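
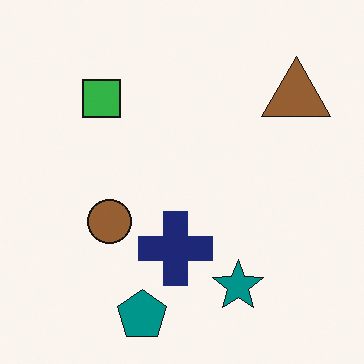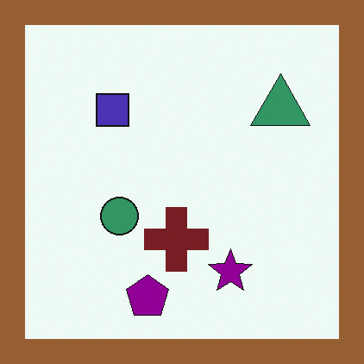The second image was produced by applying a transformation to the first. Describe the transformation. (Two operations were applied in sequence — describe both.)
The transformation is: hue-shifted through roughly a third of the color wheel, then framed with a brown border.

Every shape's color has rotated by the same amount around the hue wheel — a uniform hue shift. A solid brown frame runs around the edge of the second image, with the content slightly shrunk inside it.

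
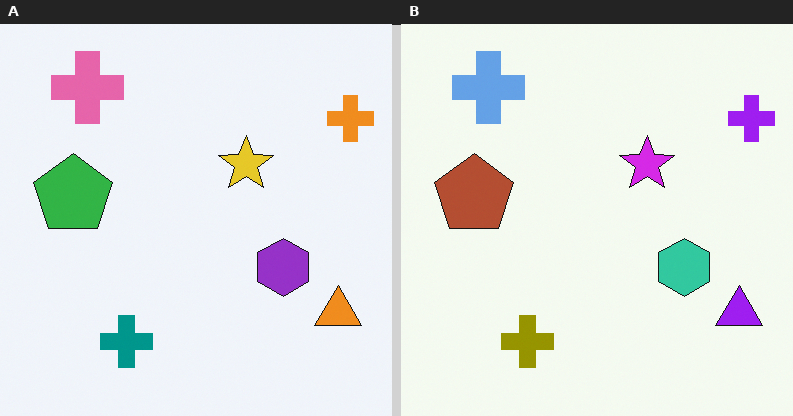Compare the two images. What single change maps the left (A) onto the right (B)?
It was hue-shifted by a large amount.

Every shape's color has rotated by the same amount around the hue wheel — a uniform hue shift.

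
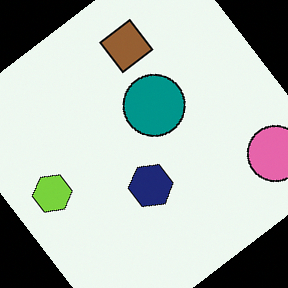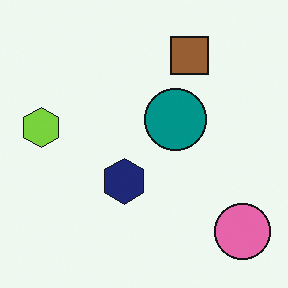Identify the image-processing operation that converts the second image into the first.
This is the original image rotated counter-clockwise by a large amount — several tens of degrees.

Every shape is tilted by the same angle and the image corners show triangular fill wedges — a whole-image rotation by a non-right angle.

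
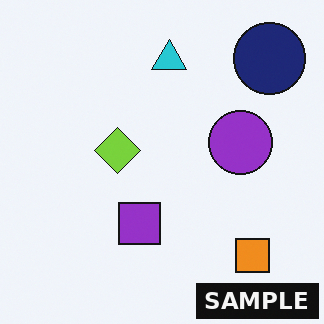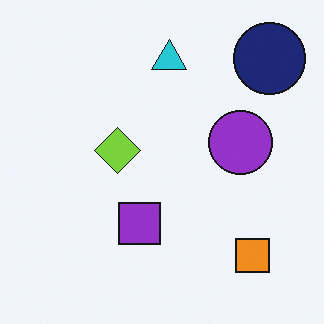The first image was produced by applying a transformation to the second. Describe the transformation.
The image was watermarked with the text "SAMPLE" in the lower-right corner.

A dark label reading "SAMPLE" appears in the lower-right corner.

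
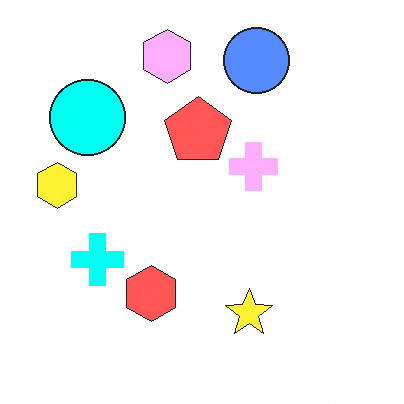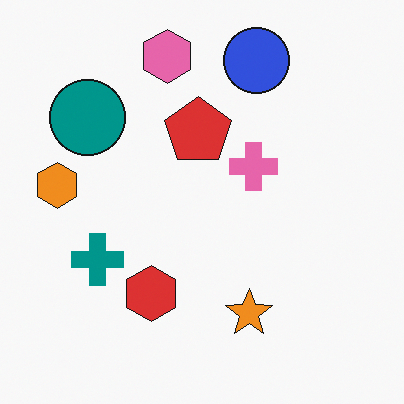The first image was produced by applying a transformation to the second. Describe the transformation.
This is the original image substantially brightened.

Every pixel — background and shapes alike — is uniformly brightened.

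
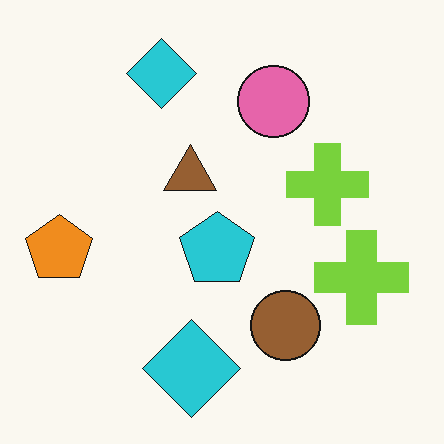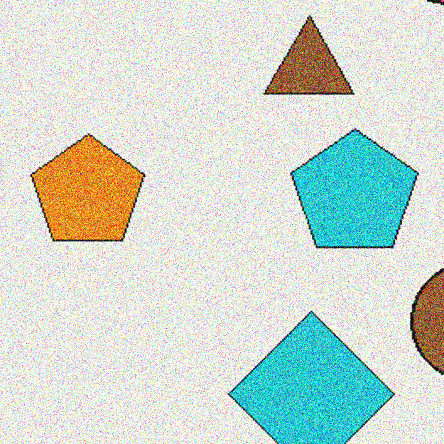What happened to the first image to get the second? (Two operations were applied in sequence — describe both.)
It was cropped to a noticeably smaller region and rescaled, then degraded with strong gaussian noise.

The visible shapes are larger and the field of view is narrower; shapes near the original edges may be partly or wholly outside the frame — a crop-and-rescale. Random speckle covers the whole image, including the flat background.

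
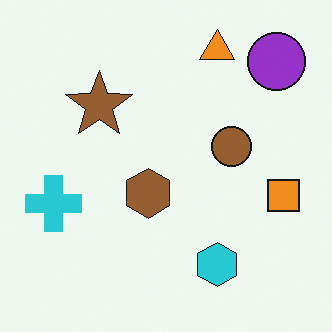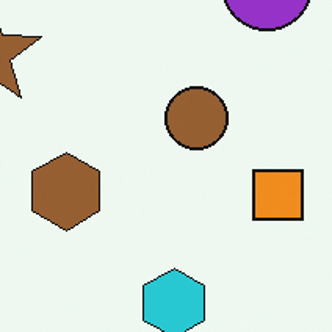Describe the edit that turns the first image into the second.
It was cropped to a modestly smaller region and rescaled.

The visible shapes are larger and the field of view is narrower; shapes near the original edges may be partly or wholly outside the frame — a crop-and-rescale.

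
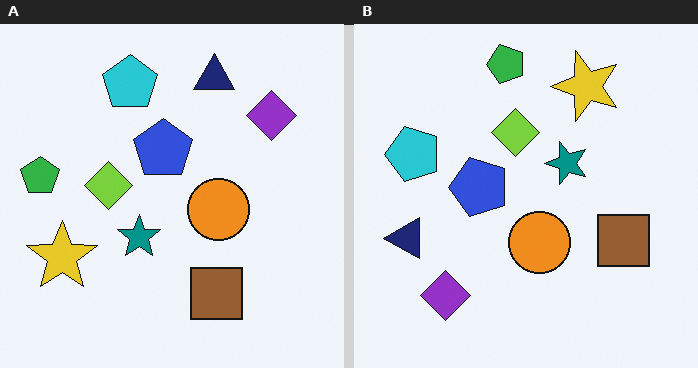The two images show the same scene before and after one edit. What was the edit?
The image was transposed (reflected across the top-left ↔ bottom-right diagonal).

Shapes have swapped their row and column positions — what was in the top-right is now in the bottom-left — a diagonal reflection.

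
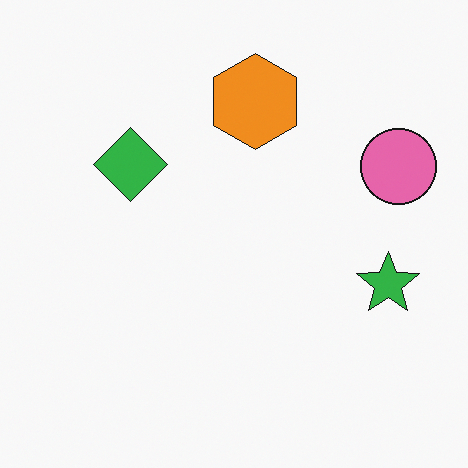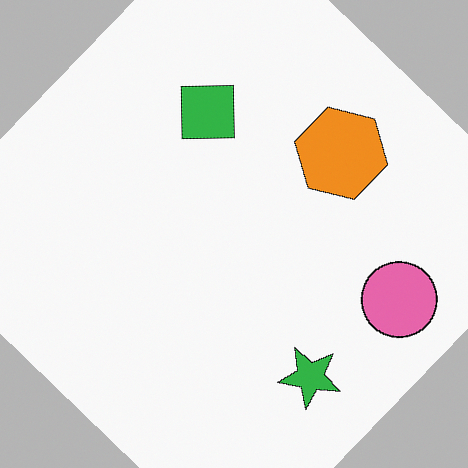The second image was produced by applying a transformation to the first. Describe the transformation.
This is the original image rotated clockwise by a large amount — several tens of degrees.

Every shape is tilted by the same angle and the image corners show triangular fill wedges — a whole-image rotation by a non-right angle.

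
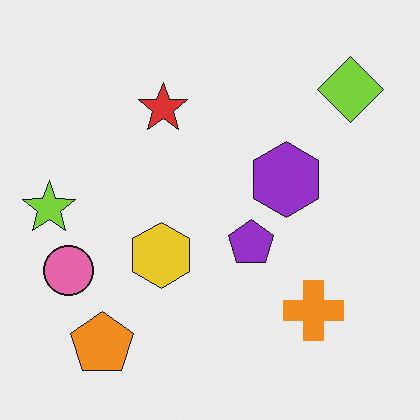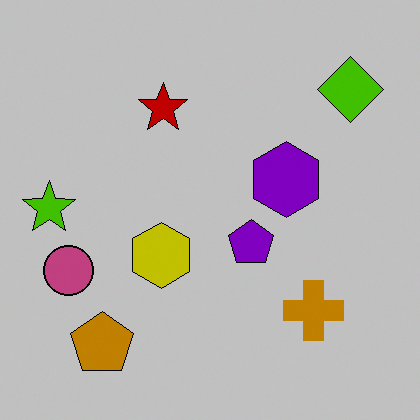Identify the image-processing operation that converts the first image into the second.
The transformation is: heavily posterized to just a handful of flat colors.

Each flat color has snapped to a coarser quantized level — most visibly, the near-white background has dropped to a flat grey.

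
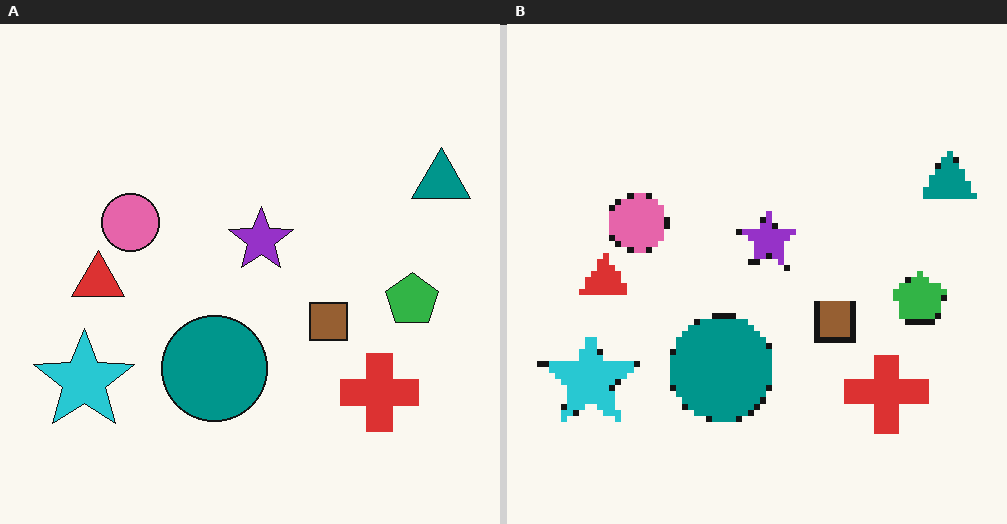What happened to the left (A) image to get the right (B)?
It was moderately pixelated.

Shapes are reduced to large square blocks; fine edges and outlines are lost — a downscale-then-upscale (mosaic) effect.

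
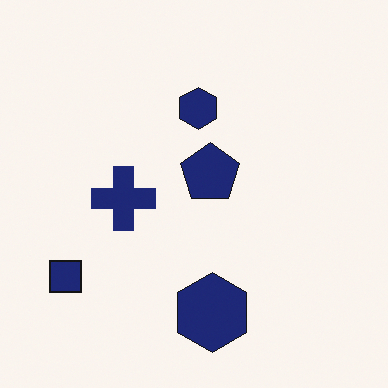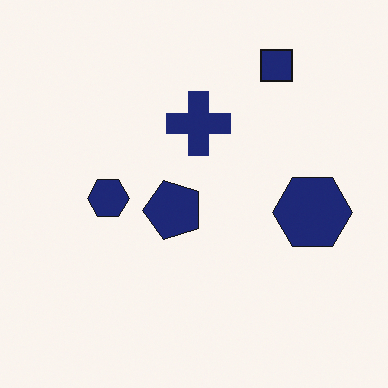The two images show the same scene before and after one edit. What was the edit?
Transposed (reflected across the top-left ↔ bottom-right diagonal).

Shapes have swapped their row and column positions — what was in the top-right is now in the bottom-left — a diagonal reflection.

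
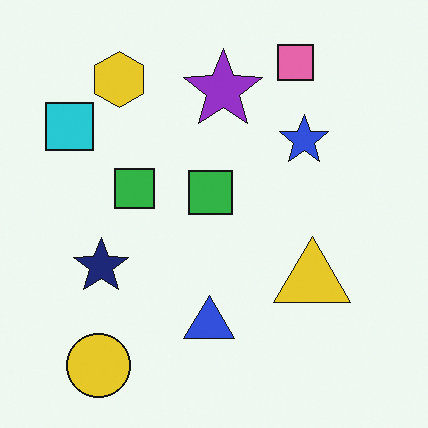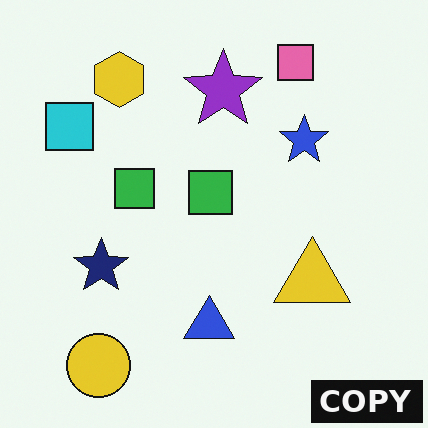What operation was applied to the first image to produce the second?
It was watermarked with the text "COPY" in the lower-right corner.

A dark label reading "COPY" appears in the lower-right corner.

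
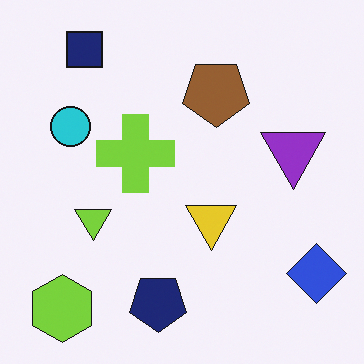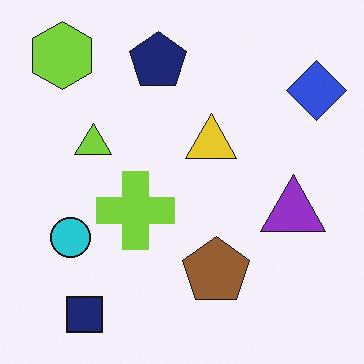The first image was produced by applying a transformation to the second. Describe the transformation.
The image was flipped vertically (top ↔ bottom).

The navy square is in the bottom-left of the second image and the top-left of the first — shapes on opposite sides of the horizontal midline have swapped in a mirror flip.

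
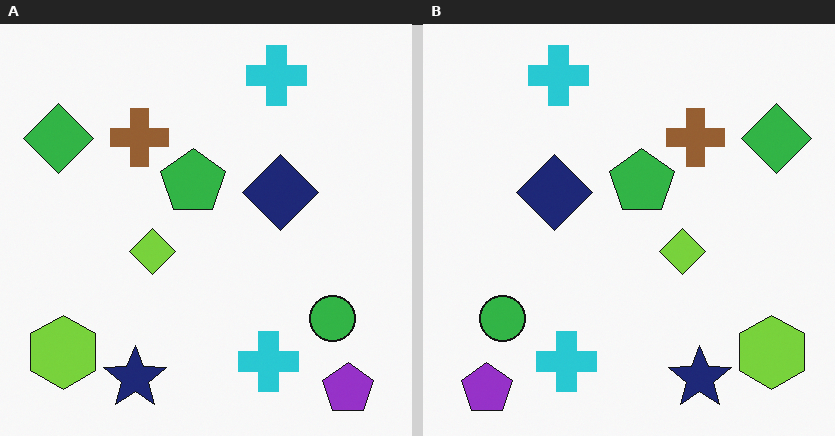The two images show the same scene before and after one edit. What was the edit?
The right (B) image is the left (A) flipped horizontally (left ↔ right).

The green diamond is in the top-left of the left (A) image and the top-right of the right (B) — shapes on opposite sides of the vertical midline have swapped in a mirror flip.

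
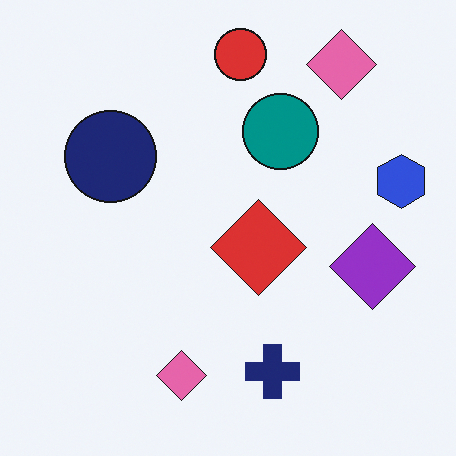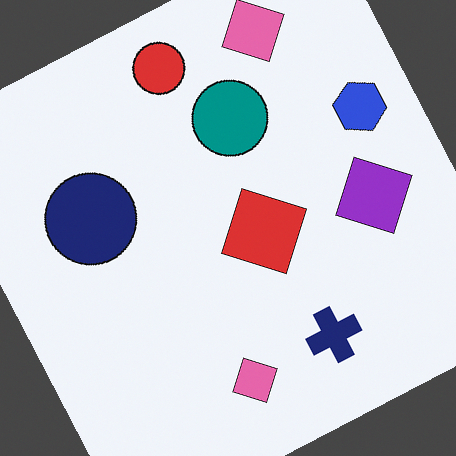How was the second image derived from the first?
It was rotated counter-clockwise by a moderate amount.

Every shape is tilted by the same angle and the image corners show triangular fill wedges — a whole-image rotation by a non-right angle.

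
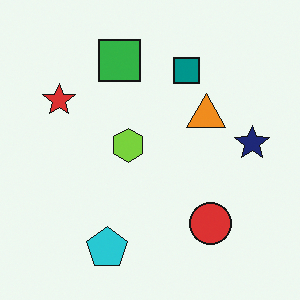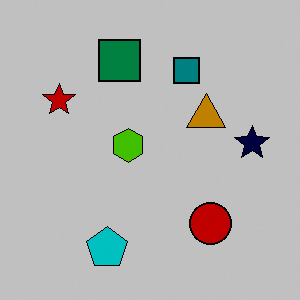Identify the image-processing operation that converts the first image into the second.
The second image is the first aggressively posterized.

Each flat color has snapped to a coarser quantized level — most visibly, the near-white background has dropped to a flat grey.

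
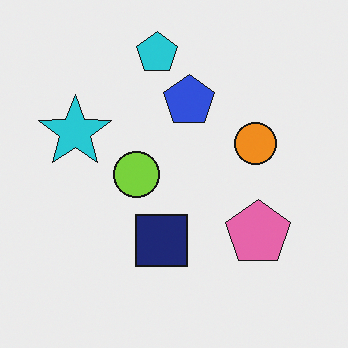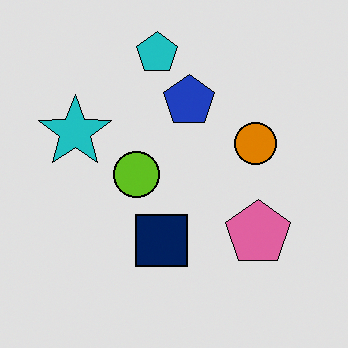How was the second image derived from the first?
This is the original image moderately posterized.

Each flat color has snapped to a coarser quantized level — most visibly, the near-white background has dropped to a flat grey.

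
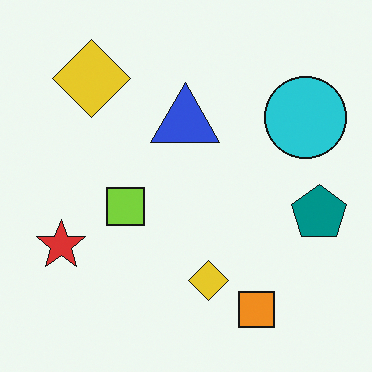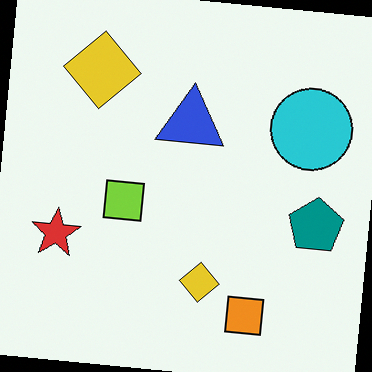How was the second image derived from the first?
The image was rotated clockwise by a slight angle.

Every shape is tilted by the same angle and the image corners show triangular fill wedges — a whole-image rotation by a non-right angle.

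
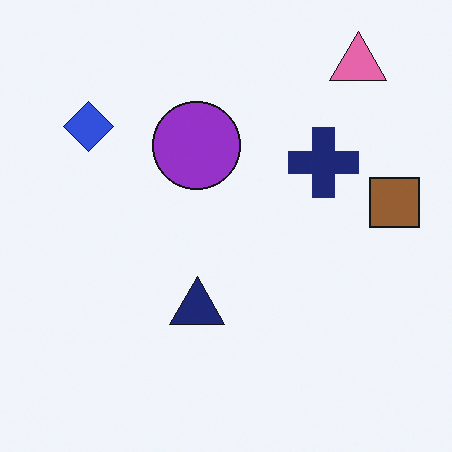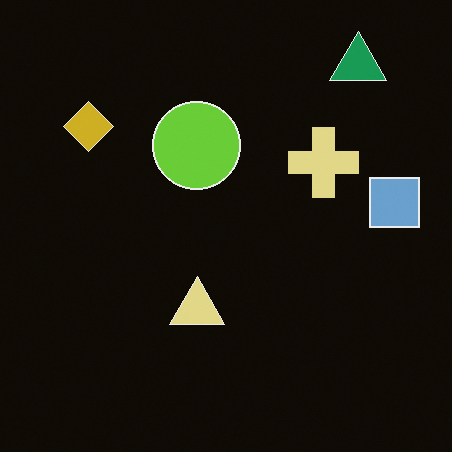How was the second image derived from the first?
It was color-inverted (negative).

The light background has become dark and every shape's color is its complement — a photographic negative.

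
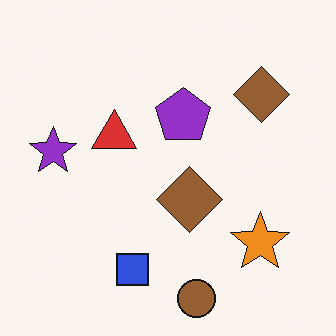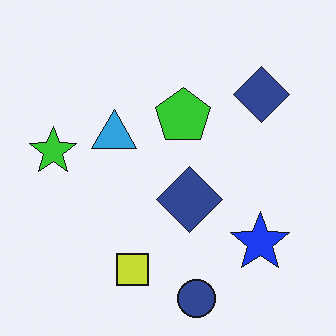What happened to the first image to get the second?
The second image is the first hue-shifted through roughly half the color wheel.

Every shape's color has rotated by the same amount around the hue wheel — a uniform hue shift.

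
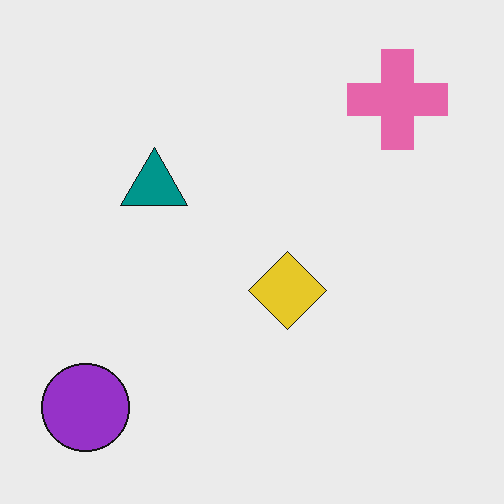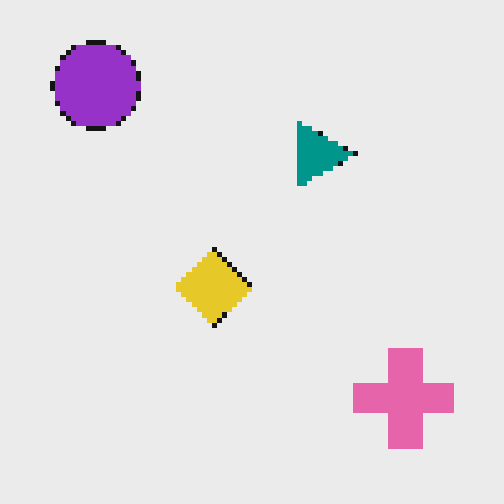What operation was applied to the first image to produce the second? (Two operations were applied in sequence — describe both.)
This is the original image lightly pixelated (a mild mosaic effect), then rotated 90° clockwise.

Shapes are reduced to large square blocks; fine edges and outlines are lost — a downscale-then-upscale (mosaic) effect. The purple circle sits in the bottom-left of the first image and the top-left of the second — consistent with a whole-image 90° clockwise rotation.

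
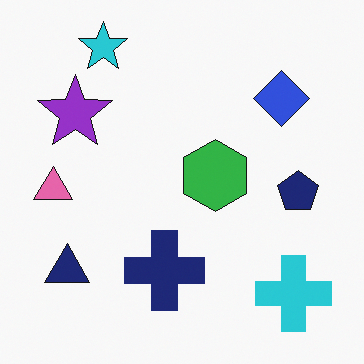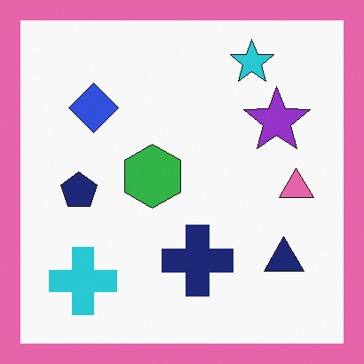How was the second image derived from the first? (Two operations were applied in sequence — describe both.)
The transformation is: flipped horizontally (left ↔ right), then framed with a pink border.

The pink triangle is in the left of the first image and the right of the second — shapes on opposite sides of the vertical midline have swapped in a mirror flip. A solid pink frame runs around the edge of the second image, with the content slightly shrunk inside it.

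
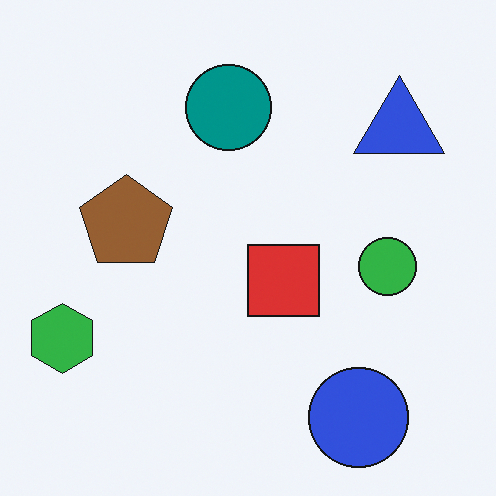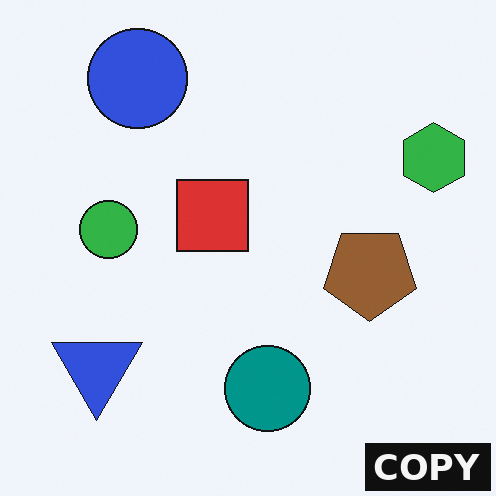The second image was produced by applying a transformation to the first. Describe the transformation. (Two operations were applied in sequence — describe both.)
Rotated 180°, then watermarked with the text "COPY" in the lower-right corner.

The green hexagon sits in the bottom-left of the first image and the top-right of the second — consistent with a whole-image 180° rotation. A dark label reading "COPY" appears in the lower-right corner.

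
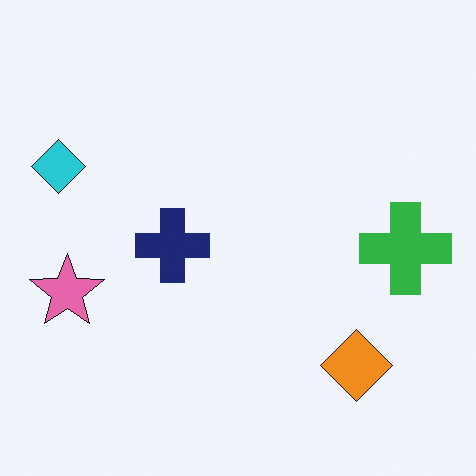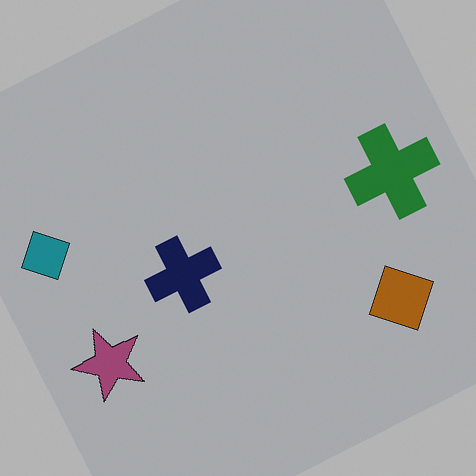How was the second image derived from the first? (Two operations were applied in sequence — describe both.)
This is the original image substantially darkened, then rotated counter-clockwise by a clearly visible amount.

Every pixel — background and shapes alike — is uniformly darkened. Every shape is tilted by the same angle and the image corners show triangular fill wedges — a whole-image rotation by a non-right angle.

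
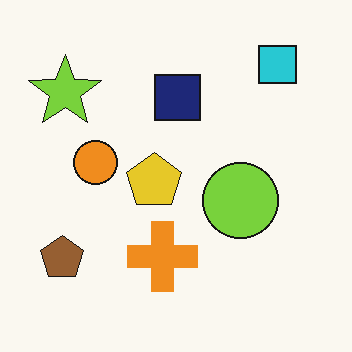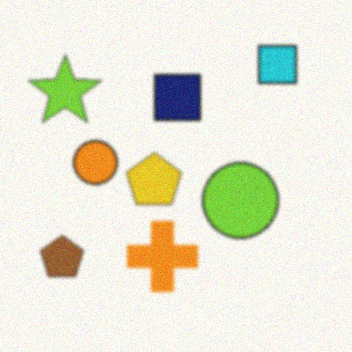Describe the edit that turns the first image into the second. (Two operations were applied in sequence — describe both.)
This is the original image lightly blurred, then degraded with a light layer of grain.

Shape edges and outlines are uniformly softened across the whole image. Random speckle covers the whole image, including the flat background.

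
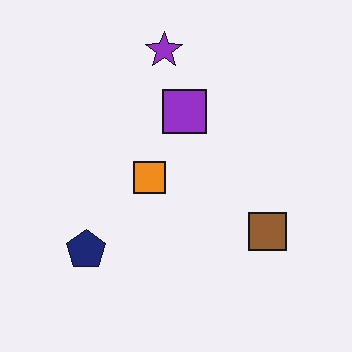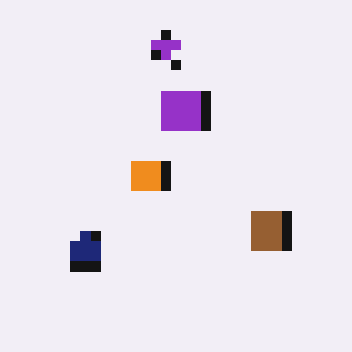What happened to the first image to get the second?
The image was coarsely pixelated.

Shapes are reduced to large square blocks; fine edges and outlines are lost — a downscale-then-upscale (mosaic) effect.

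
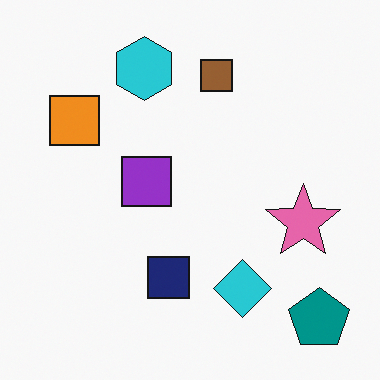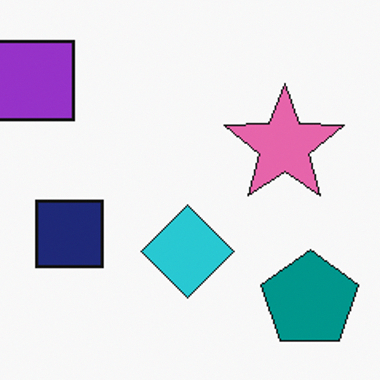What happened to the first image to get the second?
The second image is the first cropped to a modestly smaller region and rescaled.

The visible shapes are larger and the field of view is narrower; shapes near the original edges may be partly or wholly outside the frame — a crop-and-rescale.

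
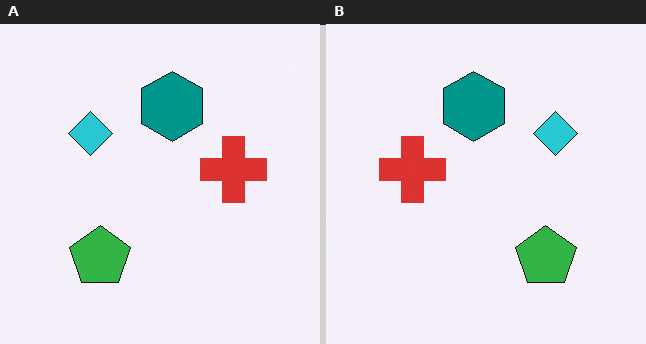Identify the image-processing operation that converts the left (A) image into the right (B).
The right (B) image is the left (A) flipped horizontally (left ↔ right).

The red cross is in the right of the left (A) image and the left of the right (B) — shapes on opposite sides of the vertical midline have swapped in a mirror flip.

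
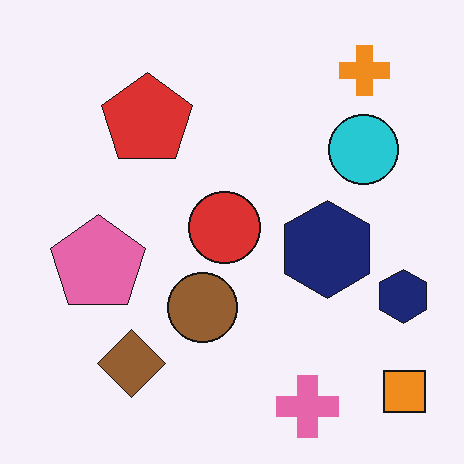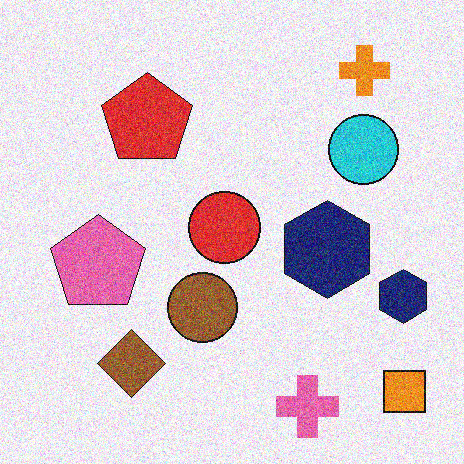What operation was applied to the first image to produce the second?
The second image is the first degraded with strong gaussian noise.

Random speckle covers the whole image, including the flat background.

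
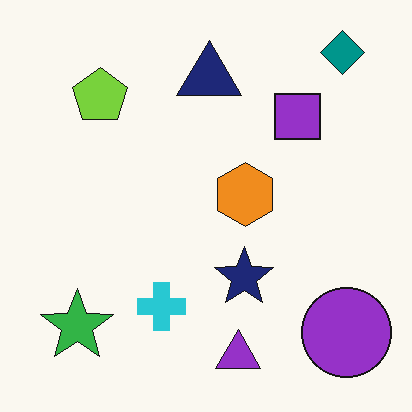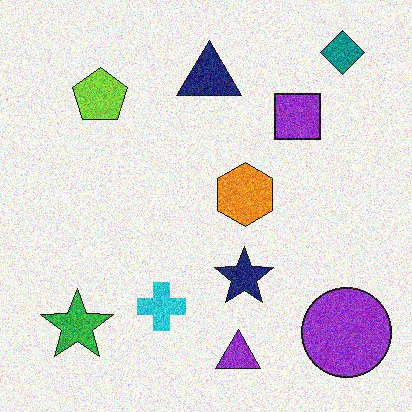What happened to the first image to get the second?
The second image is the first degraded with heavy additive noise.

Random speckle covers the whole image, including the flat background.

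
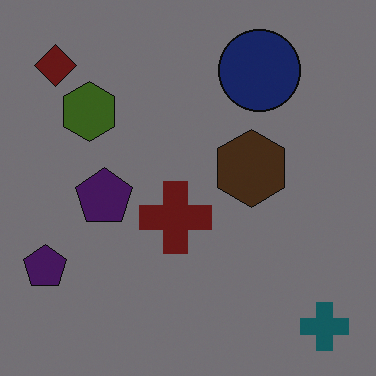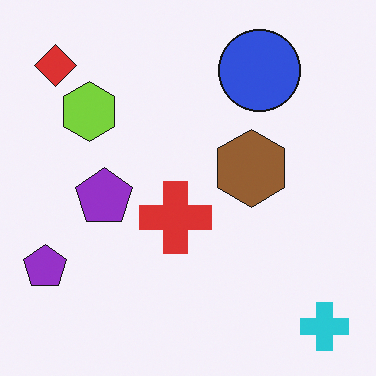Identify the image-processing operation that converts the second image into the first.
The transformation is: noticeably darkened.

Every pixel — background and shapes alike — is uniformly darkened.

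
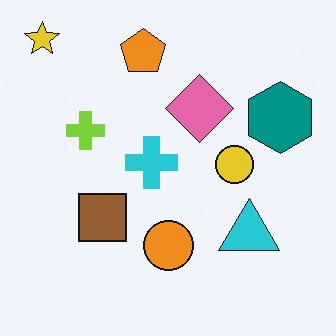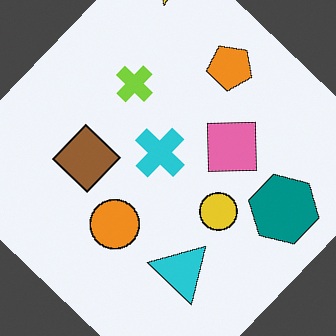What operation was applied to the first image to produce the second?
The image was rotated clockwise by a large amount — several tens of degrees.

Every shape is tilted by the same angle and the image corners show triangular fill wedges — a whole-image rotation by a non-right angle.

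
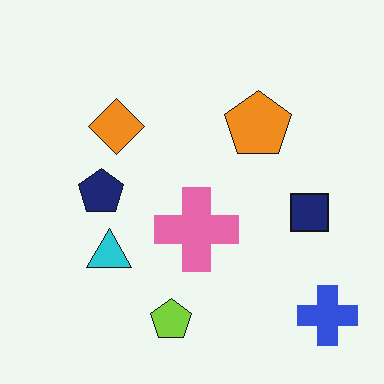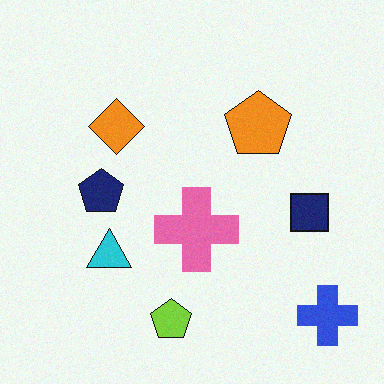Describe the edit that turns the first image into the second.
The transformation is: degraded with light additive noise.

Random speckle covers the whole image, including the flat background.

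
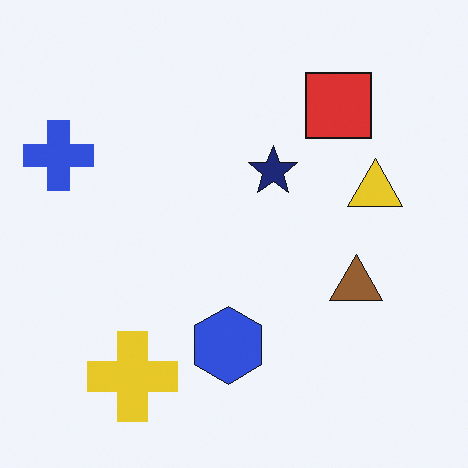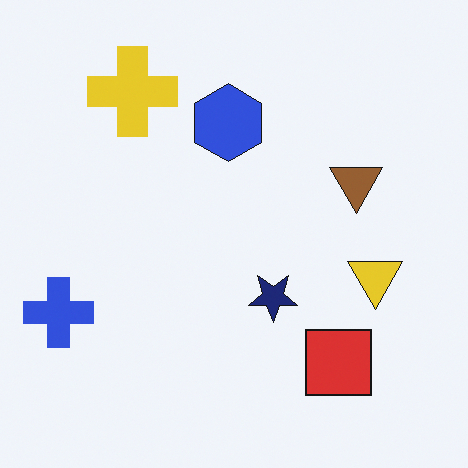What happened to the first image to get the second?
Flipped vertically (top ↔ bottom).

The yellow cross is in the bottom-left of the first image and the top-left of the second — shapes on opposite sides of the horizontal midline have swapped in a mirror flip.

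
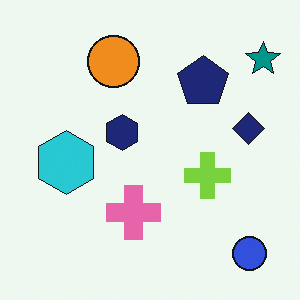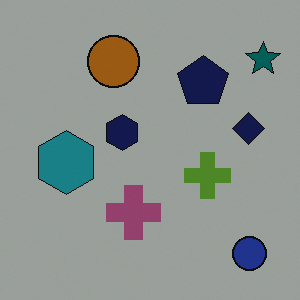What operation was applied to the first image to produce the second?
Noticeably darkened.

Every pixel — background and shapes alike — is uniformly darkened.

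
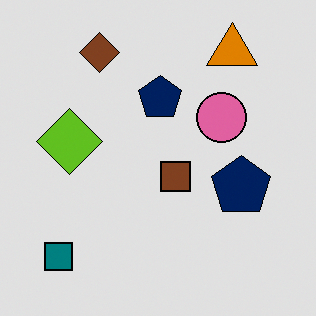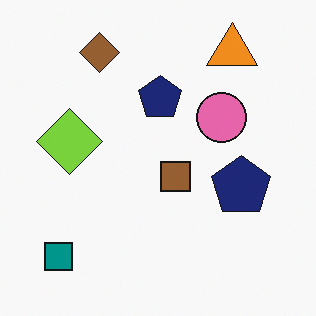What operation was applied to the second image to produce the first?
It was posterized to a reduced palette.

Each flat color has snapped to a coarser quantized level — most visibly, the near-white background has dropped to a flat grey.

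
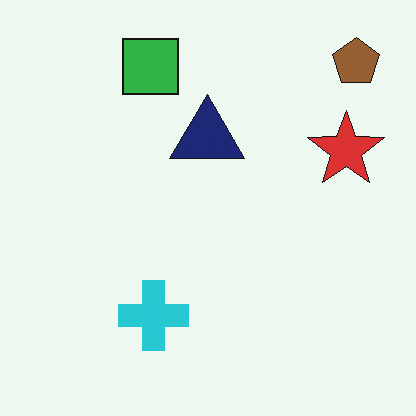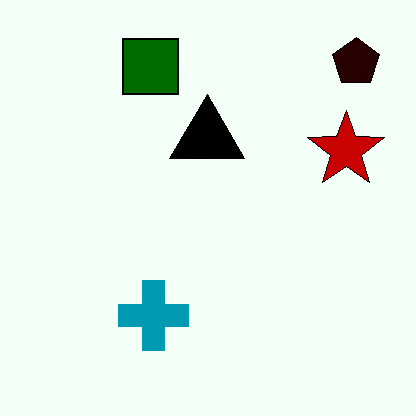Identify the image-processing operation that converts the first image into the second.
The second image is the first boosted in contrast.

Tones are pushed away from mid-grey across the whole image — a global contrast change.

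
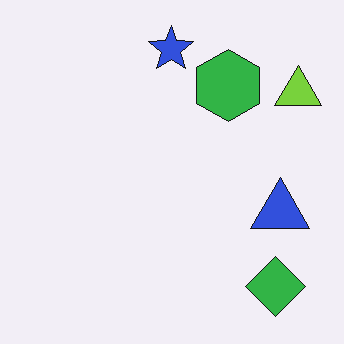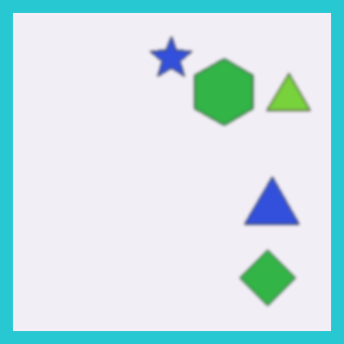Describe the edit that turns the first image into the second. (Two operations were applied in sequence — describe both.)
It was lightly blurred, then framed with a cyan border.

Shape edges and outlines are uniformly softened across the whole image. A solid cyan frame runs around the edge of the second image, with the content slightly shrunk inside it.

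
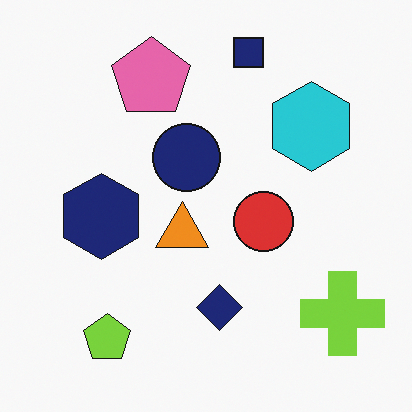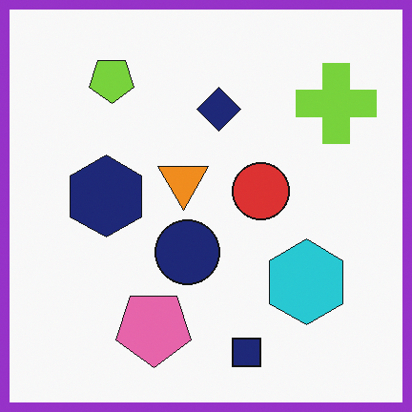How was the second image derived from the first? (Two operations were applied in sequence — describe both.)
Flipped vertically (top ↔ bottom), then framed with a purple border.

The navy square is in the top of the first image and the bottom of the second — shapes on opposite sides of the horizontal midline have swapped in a mirror flip. A solid purple frame runs around the edge of the second image, with the content slightly shrunk inside it.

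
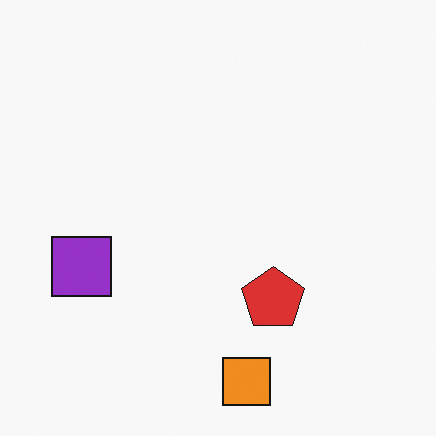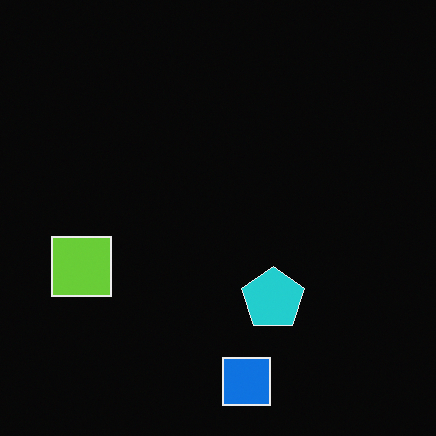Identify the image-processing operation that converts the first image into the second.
It was color-inverted (negative).

The light background has become dark and every shape's color is its complement — a photographic negative.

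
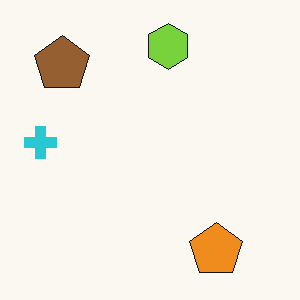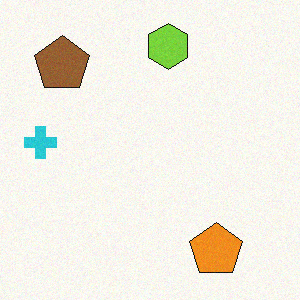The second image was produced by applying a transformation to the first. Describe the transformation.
The image was degraded with subtle gaussian noise.

Random speckle covers the whole image, including the flat background.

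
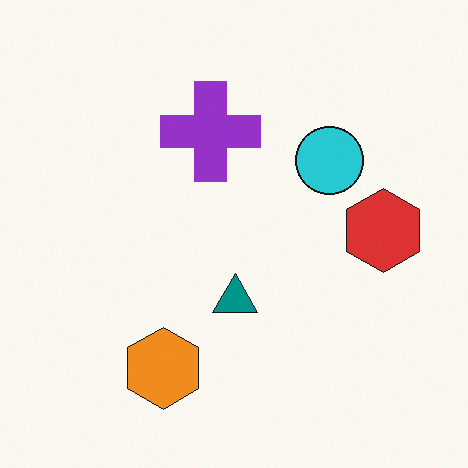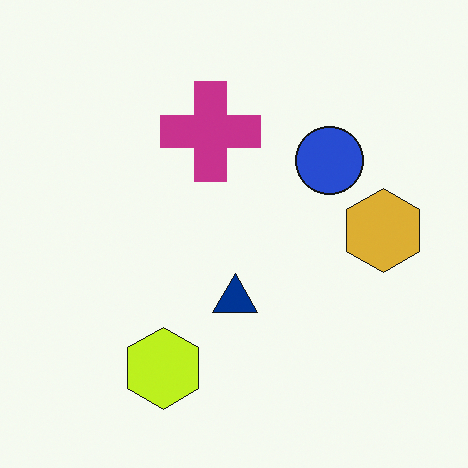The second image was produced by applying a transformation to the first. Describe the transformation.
The image was hue-shifted slightly.

Every shape's color has rotated by the same amount around the hue wheel — a uniform hue shift.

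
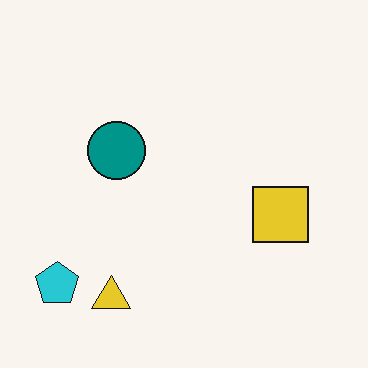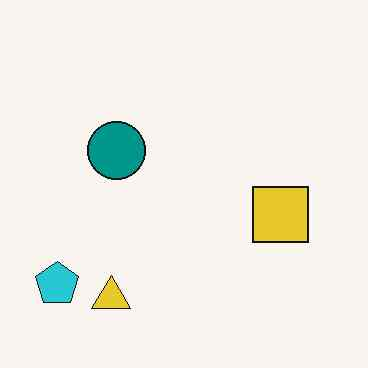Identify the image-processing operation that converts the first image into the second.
The transformation is: given moderate JPEG compression.

Blocky 8×8 compression artifacts appear around shape edges and the flat background shows ringing — characteristic JPEG degradation.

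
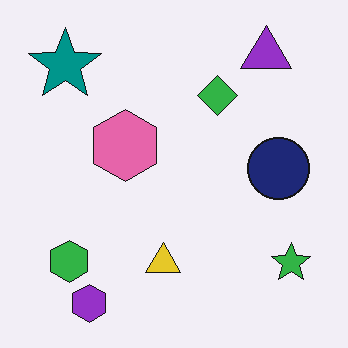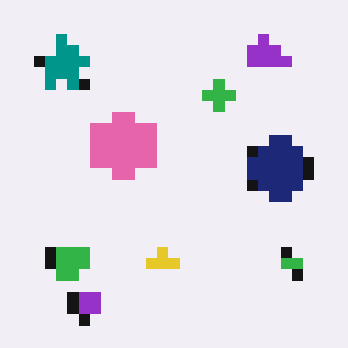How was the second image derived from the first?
It was heavily pixelated into large blocks.

Shapes are reduced to large square blocks; fine edges and outlines are lost — a downscale-then-upscale (mosaic) effect.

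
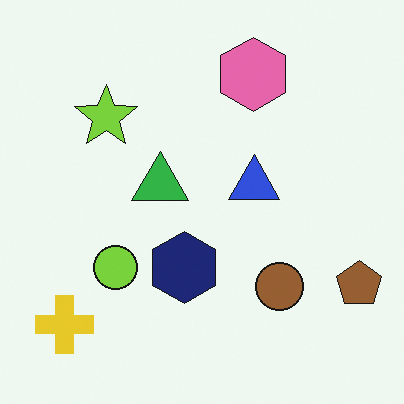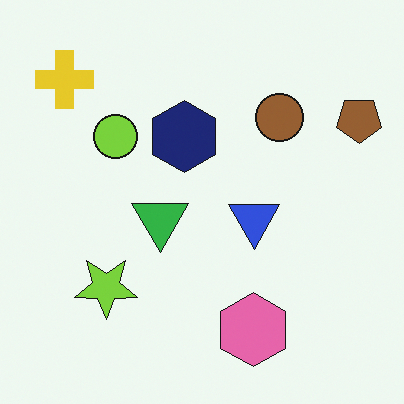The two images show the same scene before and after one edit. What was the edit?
Flipped vertically (top ↔ bottom).

The pink hexagon is in the top of the first image and the bottom of the second — shapes on opposite sides of the horizontal midline have swapped in a mirror flip.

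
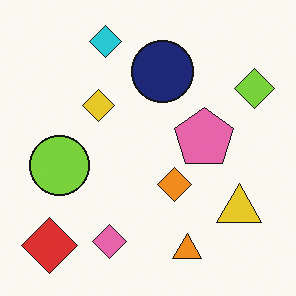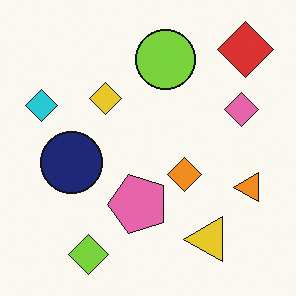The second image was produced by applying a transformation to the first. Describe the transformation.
Transposed (reflected across the top-left ↔ bottom-right diagonal).

Shapes have swapped their row and column positions — what was in the top-right is now in the bottom-left — a diagonal reflection.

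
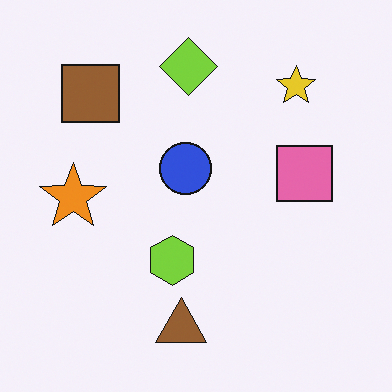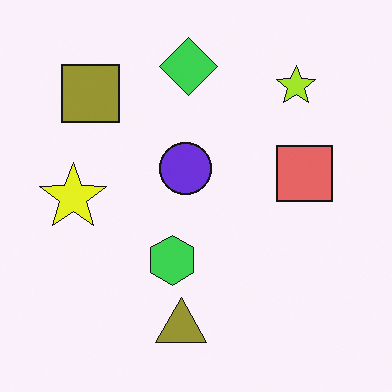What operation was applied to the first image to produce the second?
The second image is the first hue-shifted slightly.

Every shape's color has rotated by the same amount around the hue wheel — a uniform hue shift.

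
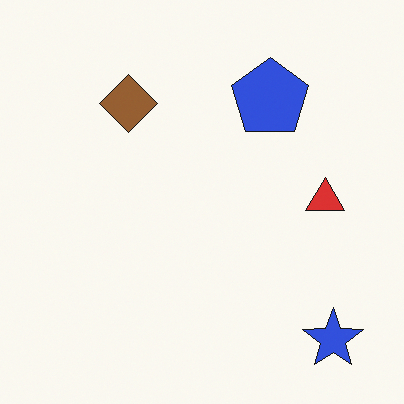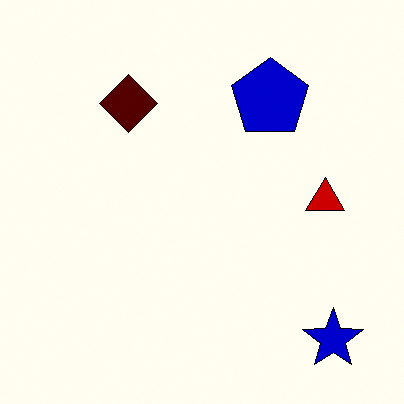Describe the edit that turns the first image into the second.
It was given much higher contrast.

Tones are pushed away from mid-grey across the whole image — a global contrast change.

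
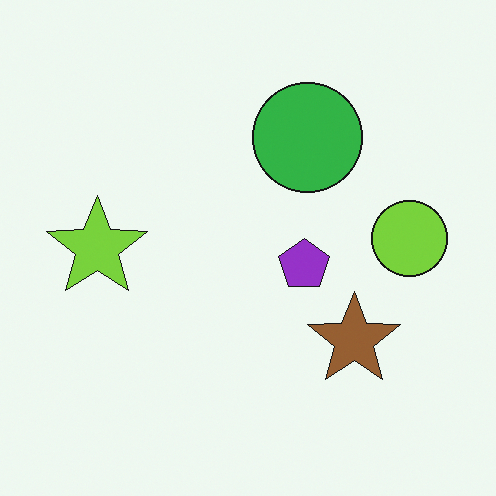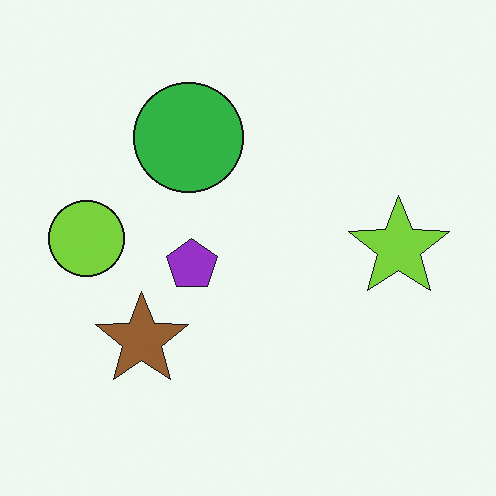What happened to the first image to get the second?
The transformation is: flipped horizontally (left ↔ right).

The lime circle is in the right of the first image and the left of the second — shapes on opposite sides of the vertical midline have swapped in a mirror flip.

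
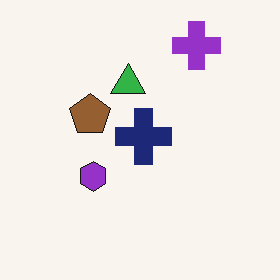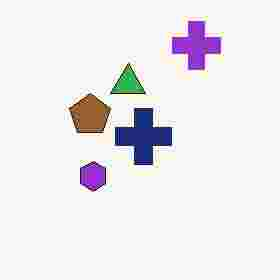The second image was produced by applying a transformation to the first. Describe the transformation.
It was heavily JPEG-compressed with obvious blocking artifacts.

Blocky 8×8 compression artifacts appear around shape edges and the flat background shows ringing — characteristic JPEG degradation.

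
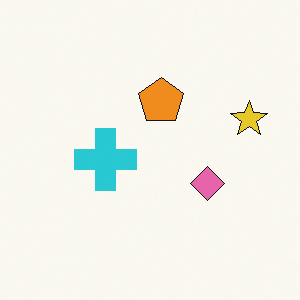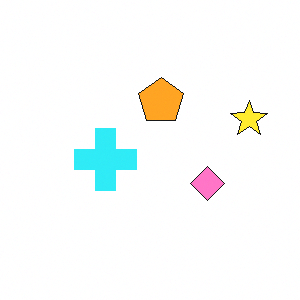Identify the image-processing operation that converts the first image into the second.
The second image is the first slightly brightened.

Every pixel — background and shapes alike — is uniformly brightened.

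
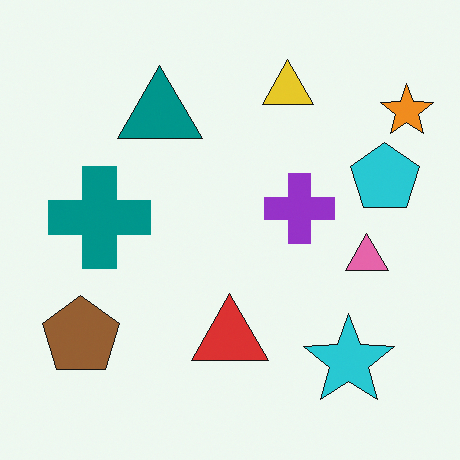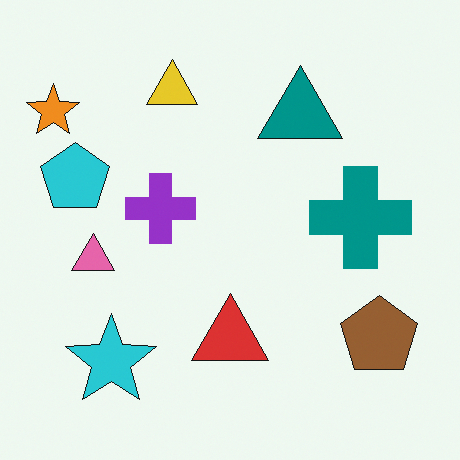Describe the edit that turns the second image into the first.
It was flipped horizontally (left ↔ right).

The orange star is in the top-left of the second image and the top-right of the first — shapes on opposite sides of the vertical midline have swapped in a mirror flip.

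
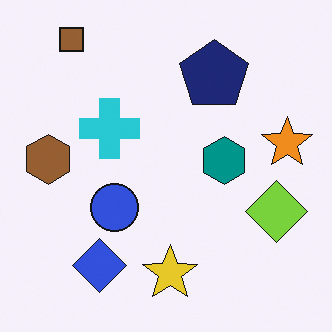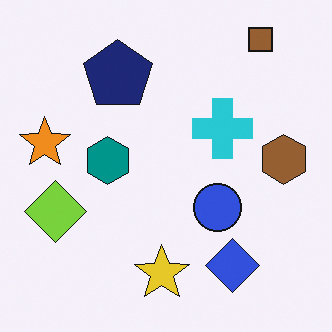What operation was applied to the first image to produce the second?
Flipped horizontally (left ↔ right).

The orange star is in the right of the first image and the left of the second — shapes on opposite sides of the vertical midline have swapped in a mirror flip.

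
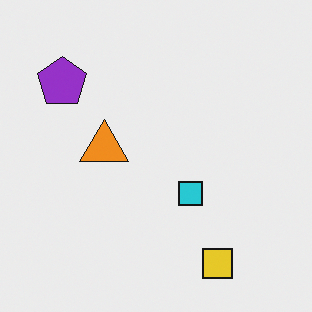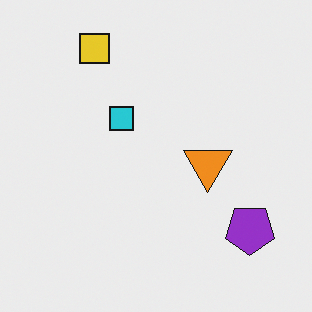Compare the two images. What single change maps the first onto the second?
This is the original image rotated 180°.

The yellow square sits in the bottom-right of the first image and the top-left of the second — consistent with a whole-image 180° rotation.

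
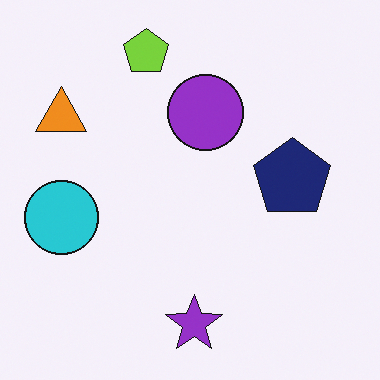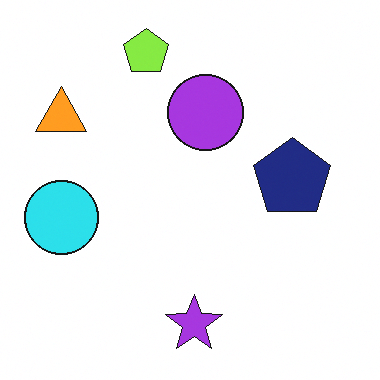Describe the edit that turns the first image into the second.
The transformation is: slightly brightened.

Every pixel — background and shapes alike — is uniformly brightened.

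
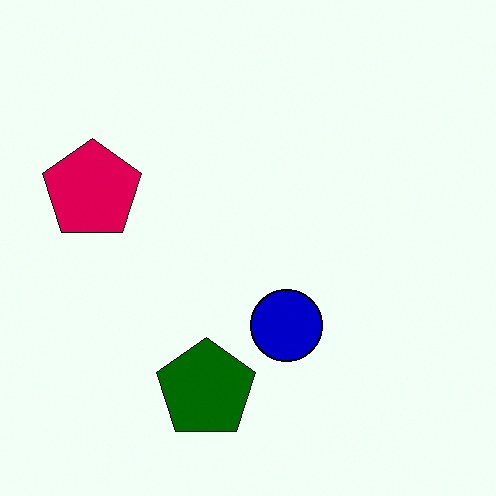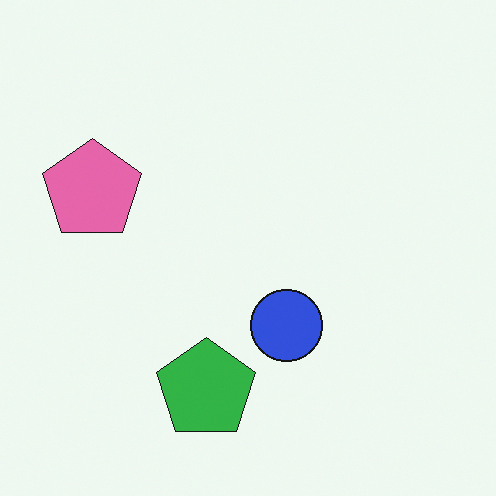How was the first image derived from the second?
The transformation is: boosted in contrast.

Tones are pushed away from mid-grey across the whole image — a global contrast change.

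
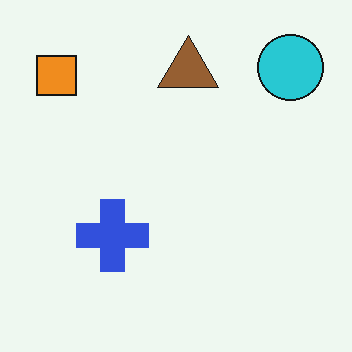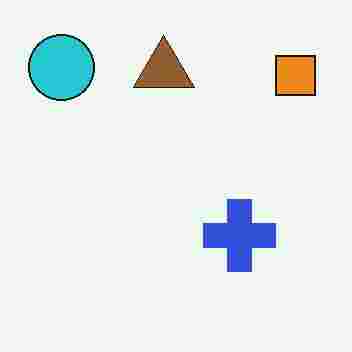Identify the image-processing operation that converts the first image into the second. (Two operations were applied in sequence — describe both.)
It was heavily JPEG-compressed with obvious blocking artifacts, then flipped horizontally (left ↔ right).

Blocky 8×8 compression artifacts appear around shape edges and the flat background shows ringing — characteristic JPEG degradation. The orange square is in the top-left of the first image and the top-right of the second — shapes on opposite sides of the vertical midline have swapped in a mirror flip.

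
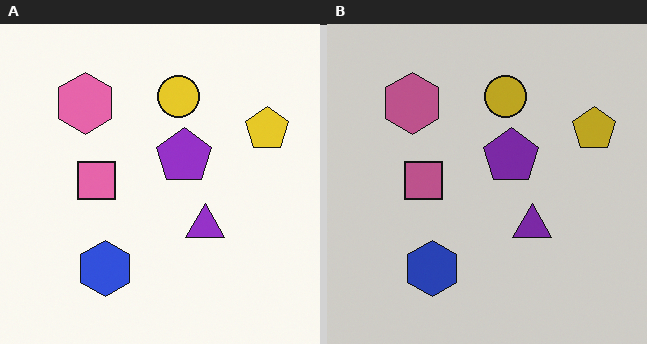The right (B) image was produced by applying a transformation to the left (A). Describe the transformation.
The transformation is: slightly darkened.

Every pixel — background and shapes alike — is uniformly darkened.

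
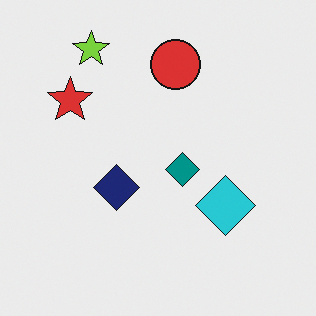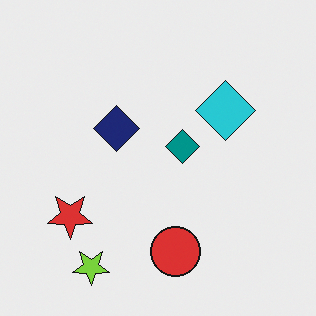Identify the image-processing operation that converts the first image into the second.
Flipped vertically (top ↔ bottom).

The lime star is in the top-left of the first image and the bottom-left of the second — shapes on opposite sides of the horizontal midline have swapped in a mirror flip.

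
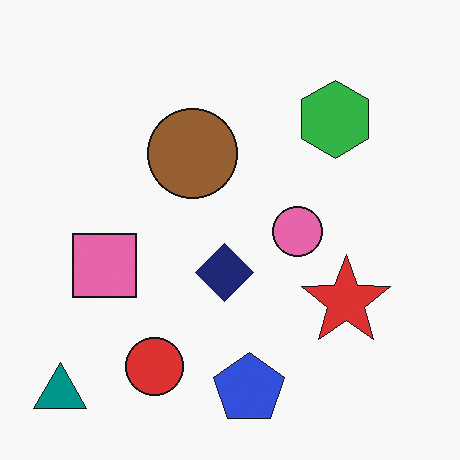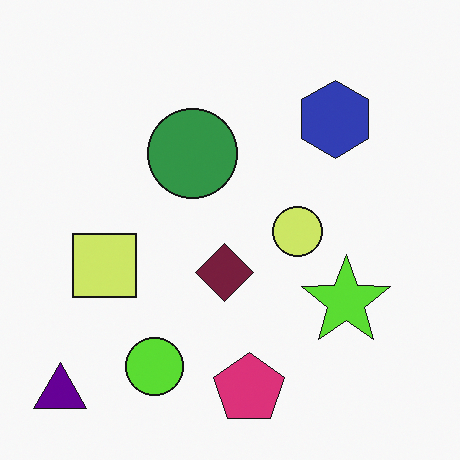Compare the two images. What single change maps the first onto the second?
The image was hue-shifted noticeably.

Every shape's color has rotated by the same amount around the hue wheel — a uniform hue shift.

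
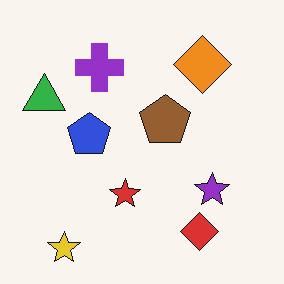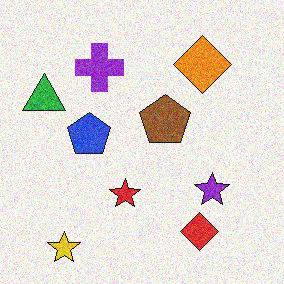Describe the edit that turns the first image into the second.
This is the original image degraded with visible gaussian noise.

Random speckle covers the whole image, including the flat background.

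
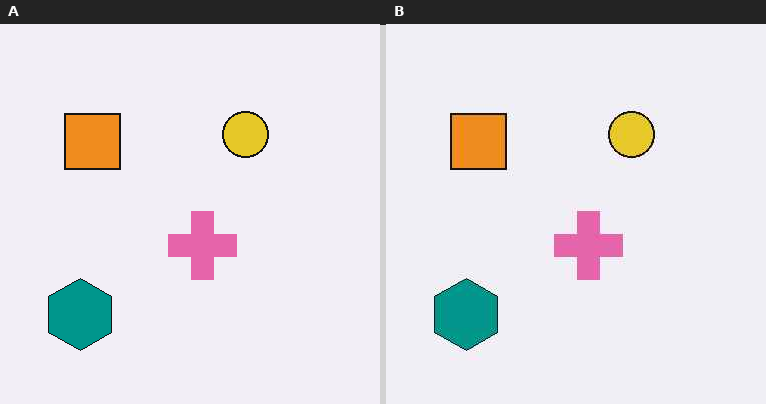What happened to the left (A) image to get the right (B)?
JPEG-compressed with visible artifacts.

Blocky 8×8 compression artifacts appear around shape edges and the flat background shows ringing — characteristic JPEG degradation.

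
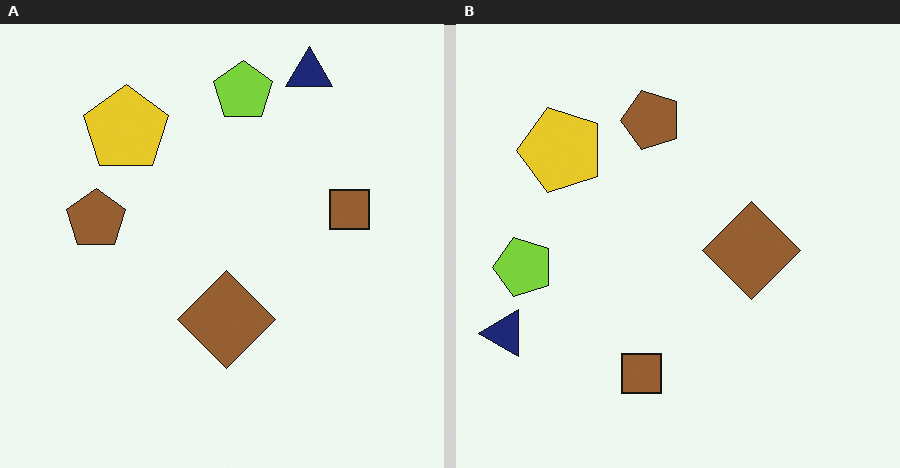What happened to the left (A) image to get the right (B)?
The right (B) image is the left (A) transposed (reflected across the top-left ↔ bottom-right diagonal).

Shapes have swapped their row and column positions — what was in the top-right is now in the bottom-left — a diagonal reflection.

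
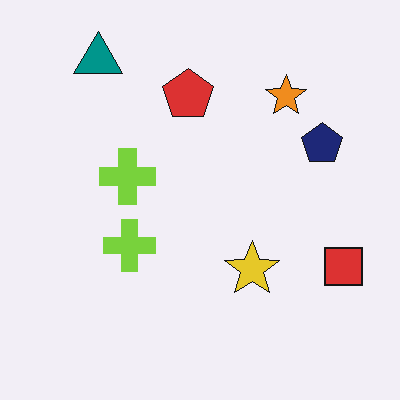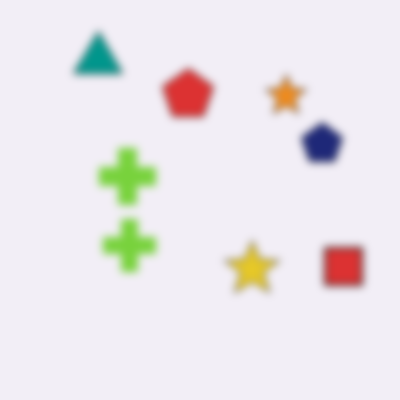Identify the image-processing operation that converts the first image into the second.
The image was noticeably gaussian-blurred.

Shape edges and outlines are uniformly softened across the whole image.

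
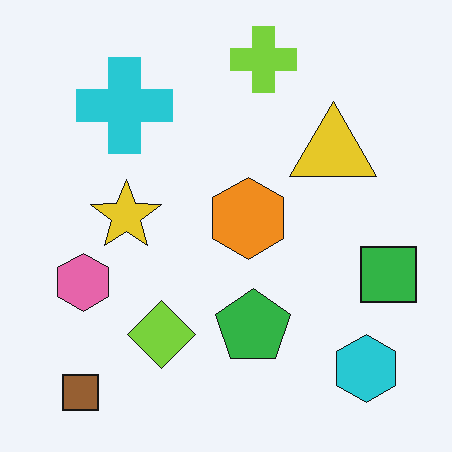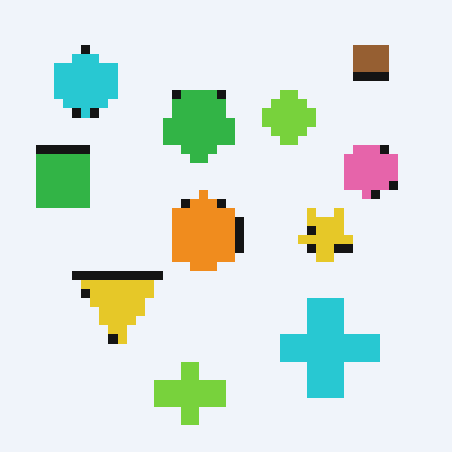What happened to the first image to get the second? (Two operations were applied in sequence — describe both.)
The second image is the first rotated 180°, then heavily pixelated into large blocks.

The brown square sits in the bottom-left of the first image and the top-right of the second — consistent with a whole-image 180° rotation. Shapes are reduced to large square blocks; fine edges and outlines are lost — a downscale-then-upscale (mosaic) effect.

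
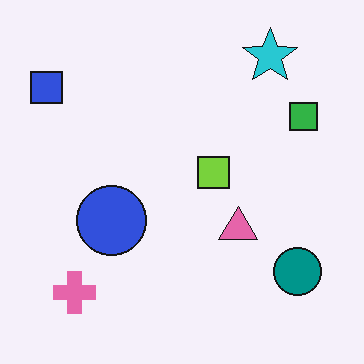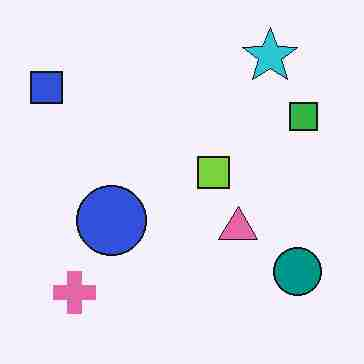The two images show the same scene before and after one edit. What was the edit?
Heavily JPEG-compressed with obvious blocking artifacts.

Blocky 8×8 compression artifacts appear around shape edges and the flat background shows ringing — characteristic JPEG degradation.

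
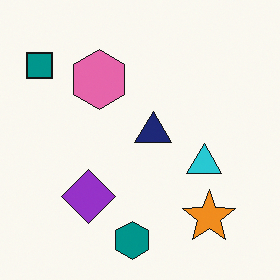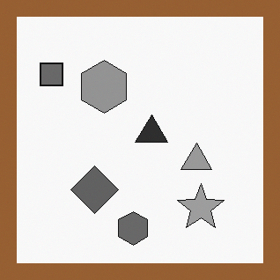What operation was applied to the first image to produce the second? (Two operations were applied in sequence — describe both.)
It was converted to grayscale, then framed with a brown border.

All color is removed — every shape is now a shade of grey. A solid brown frame runs around the edge of the second image, with the content slightly shrunk inside it.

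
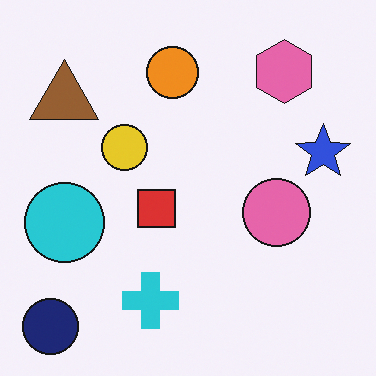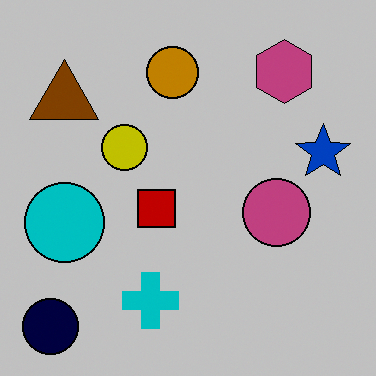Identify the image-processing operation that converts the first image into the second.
The transformation is: aggressively posterized.

Each flat color has snapped to a coarser quantized level — most visibly, the near-white background has dropped to a flat grey.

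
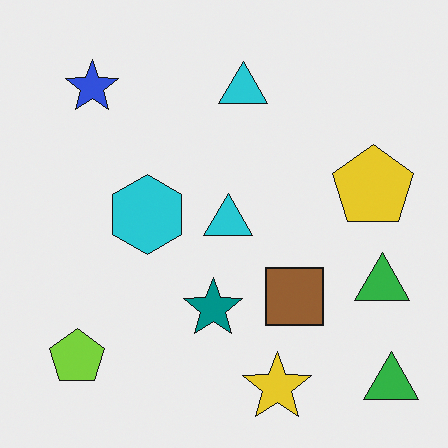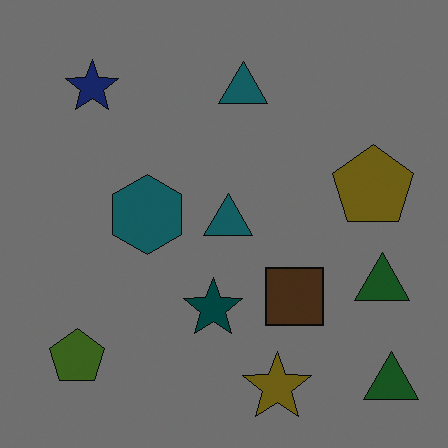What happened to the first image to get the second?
Noticeably darkened.

Every pixel — background and shapes alike — is uniformly darkened.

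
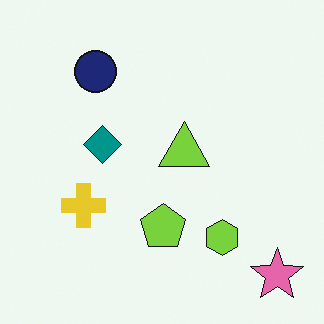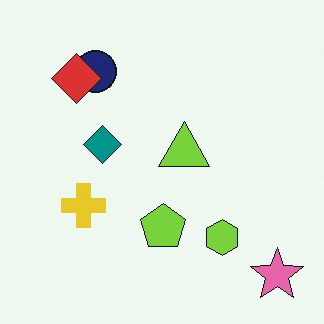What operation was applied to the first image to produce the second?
Overlaid with an additional red diamond.

A red diamond appears in the second image that is absent from the first.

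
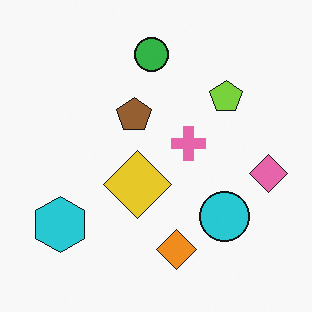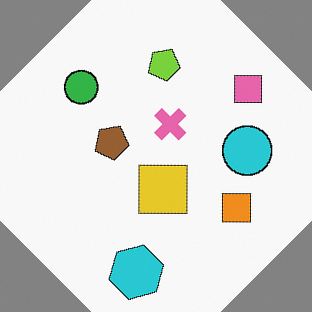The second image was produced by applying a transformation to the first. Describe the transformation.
It was rotated counter-clockwise by a large amount — several tens of degrees.

Every shape is tilted by the same angle and the image corners show triangular fill wedges — a whole-image rotation by a non-right angle.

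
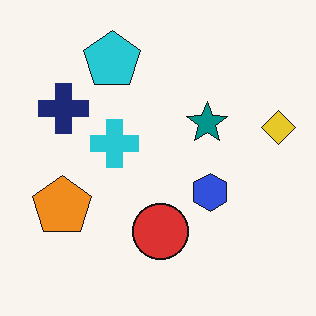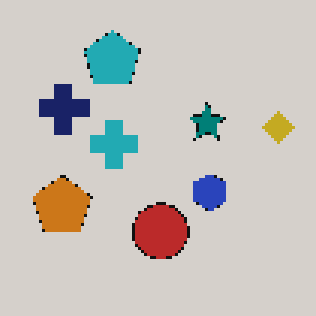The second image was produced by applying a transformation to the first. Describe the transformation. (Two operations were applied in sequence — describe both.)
The second image is the first darkened a little, then mildly pixelated.

Every pixel — background and shapes alike — is uniformly darkened. Shapes are reduced to large square blocks; fine edges and outlines are lost — a downscale-then-upscale (mosaic) effect.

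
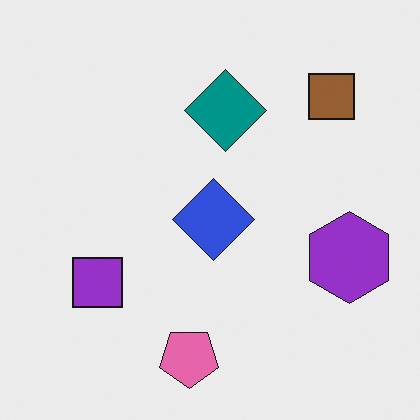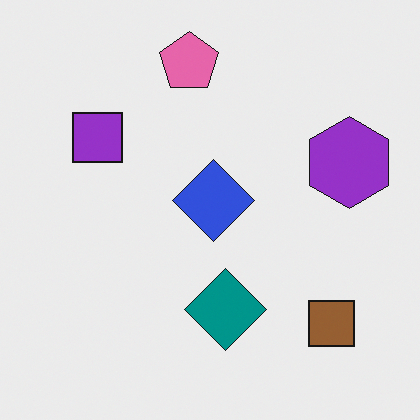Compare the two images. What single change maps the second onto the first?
The image was flipped vertically (top ↔ bottom).

The pink pentagon is in the top of the second image and the bottom of the first — shapes on opposite sides of the horizontal midline have swapped in a mirror flip.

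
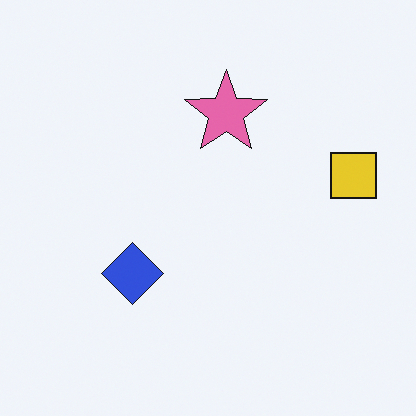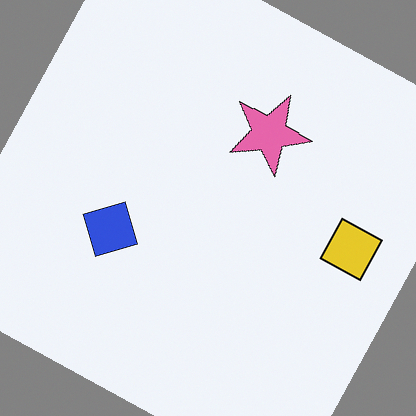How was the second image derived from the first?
It was rotated clockwise by a moderate amount.

Every shape is tilted by the same angle and the image corners show triangular fill wedges — a whole-image rotation by a non-right angle.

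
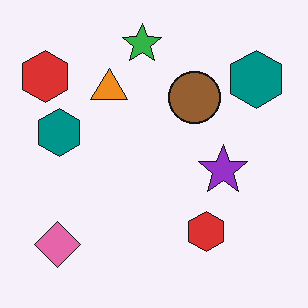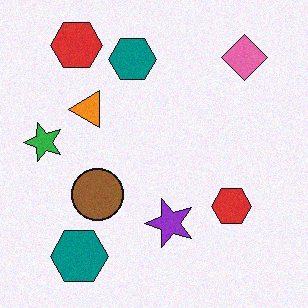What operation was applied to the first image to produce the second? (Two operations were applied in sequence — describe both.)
Transposed (reflected across the top-left ↔ bottom-right diagonal), then degraded with subtle gaussian noise.

Shapes have swapped their row and column positions — what was in the top-right is now in the bottom-left — a diagonal reflection. Random speckle covers the whole image, including the flat background.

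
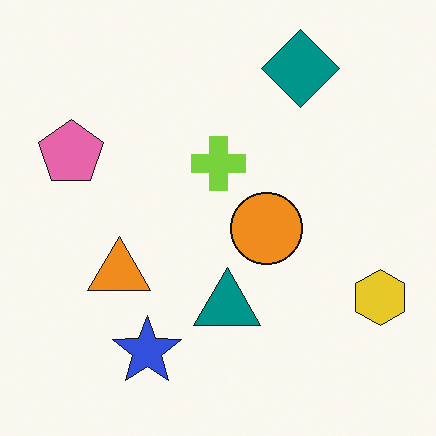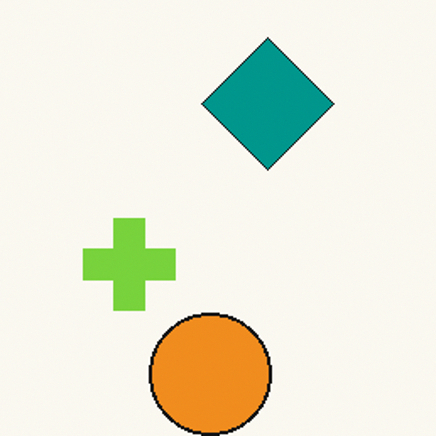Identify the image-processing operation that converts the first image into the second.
This is the original image cropped tightly and scaled back up.

The visible shapes are larger and the field of view is narrower; shapes near the original edges may be partly or wholly outside the frame — a crop-and-rescale.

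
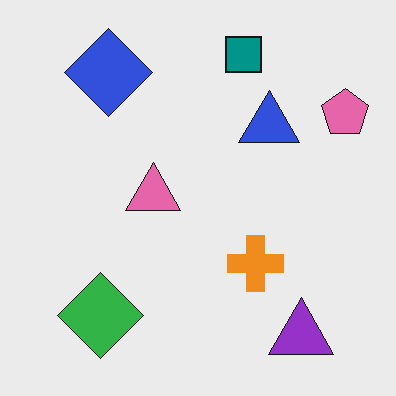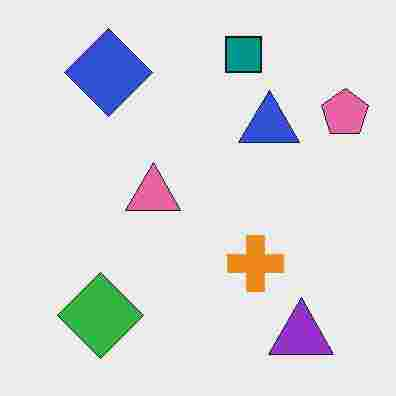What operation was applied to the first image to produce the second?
The second image is the first heavily JPEG-compressed with obvious blocking artifacts.

Blocky 8×8 compression artifacts appear around shape edges and the flat background shows ringing — characteristic JPEG degradation.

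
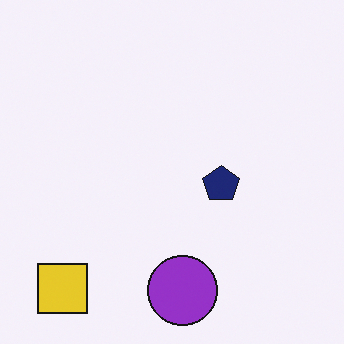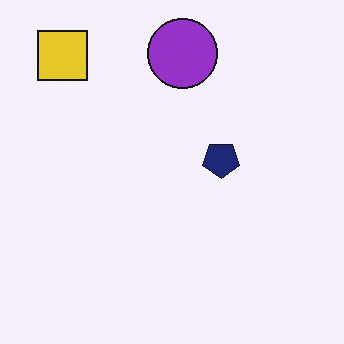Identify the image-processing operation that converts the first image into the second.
This is the original image flipped vertically (top ↔ bottom).

The purple circle is in the bottom of the first image and the top of the second — shapes on opposite sides of the horizontal midline have swapped in a mirror flip.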